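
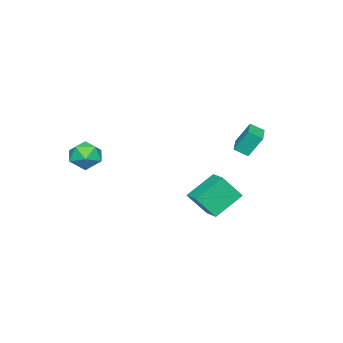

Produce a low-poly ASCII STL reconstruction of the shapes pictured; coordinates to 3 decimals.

solid 
facet normal -0.409 0.855 0.317
outer loop
vertex 3.828 -2.334 0.158
vertex 2.985 -2.885 0.556
vertex 3.853 -2.7 1.177
endloop
endfacet
facet normal 0.304 0.899 0.315
outer loop
vertex 3.828 -2.334 0.158
vertex 3.853 -2.7 1.177
vertex 4.734 -2.778 0.551
endloop
endfacet
facet normal 0.530 0.773 -0.349
outer loop
vertex 3.828 -2.334 0.158
vertex 4.734 -2.778 0.551
vertex 4.41 -3.011 -0.456
endloop
endfacet
facet normal -0.041 0.652 -0.758
outer loop
vertex 3.828 -2.334 0.158
vertex 4.41 -3.011 -0.456
vertex 3.329 -3.076 -0.453
endloop
endfacet
facet normal -0.622 0.703 -0.345
outer loop
vertex 3.828 -2.334 0.158
vertex 3.329 -3.076 -0.453
vertex 2.985 -2.885 0.556
endloop
endfacet
facet normal 0.558 0.382 0.737
outer loop
vertex 4.734 -2.778 0.551
vertex 3.853 -2.7 1.177
vertex 4.451 -3.604 1.193
endloop
endfacet
facet normal -0.596 0.312 0.740
outer loop
vertex 3.853 -2.7 1.177
vertex 2.985 -2.885 0.556
vertex 3.37 -3.669 1.196
endloop
endfacet
facet normal -0.941 0.064 -0.333
outer loop
vertex 2.985 -2.885 0.556
vertex 3.329 -3.076 -0.453
vertex 3.046 -3.902 0.189
endloop
endfacet
facet normal -0.002 -0.019 -1.000
outer loop
vertex 3.329 -3.076 -0.453
vertex 4.41 -3.011 -0.456
vertex 3.927 -3.98 -0.437
endloop
endfacet
facet normal 0.924 0.178 -0.338
outer loop
vertex 4.41 -3.011 -0.456
vertex 4.734 -2.778 0.551
vertex 4.795 -3.795 0.184
endloop
endfacet
facet normal 0.041 -0.652 0.758
outer loop
vertex 3.952 -4.346 0.582
vertex 4.451 -3.604 1.193
vertex 3.37 -3.669 1.196
endloop
endfacet
facet normal -0.530 -0.773 0.349
outer loop
vertex 3.952 -4.346 0.582
vertex 3.37 -3.669 1.196
vertex 3.046 -3.902 0.189
endloop
endfacet
facet normal -0.304 -0.899 -0.315
outer loop
vertex 3.952 -4.346 0.582
vertex 3.046 -3.902 0.189
vertex 3.927 -3.98 -0.437
endloop
endfacet
facet normal 0.409 -0.855 -0.317
outer loop
vertex 3.952 -4.346 0.582
vertex 3.927 -3.98 -0.437
vertex 4.795 -3.795 0.184
endloop
endfacet
facet normal 0.622 -0.703 0.345
outer loop
vertex 3.952 -4.346 0.582
vertex 4.795 -3.795 0.184
vertex 4.451 -3.604 1.193
endloop
endfacet
facet normal 0.002 0.019 1.000
outer loop
vertex 3.37 -3.669 1.196
vertex 4.451 -3.604 1.193
vertex 3.853 -2.7 1.177
endloop
endfacet
facet normal -0.924 -0.178 0.338
outer loop
vertex 3.046 -3.902 0.189
vertex 3.37 -3.669 1.196
vertex 2.985 -2.885 0.556
endloop
endfacet
facet normal -0.558 -0.382 -0.737
outer loop
vertex 3.927 -3.98 -0.437
vertex 3.046 -3.902 0.189
vertex 3.329 -3.076 -0.453
endloop
endfacet
facet normal 0.596 -0.312 -0.740
outer loop
vertex 4.795 -3.795 0.184
vertex 3.927 -3.98 -0.437
vertex 4.41 -3.011 -0.456
endloop
endfacet
facet normal 0.941 -0.064 0.333
outer loop
vertex 4.451 -3.604 1.193
vertex 4.795 -3.795 0.184
vertex 4.734 -2.778 0.551
endloop
endfacet
facet normal -0.605 -0.766 -0.220
outer loop
vertex 2.113 2.026 -2.143
vertex 0.621 2.858 -0.939
vertex 1.48 2.931 -3.552
endloop
endfacet
facet normal 0.714 -0.398 -0.576
outer loop
vertex 2.279 3.942 -3.261
vertex 2.113 2.026 -2.143
vertex 1.48 2.931 -3.552
endloop
endfacet
facet normal -0.605 -0.765 -0.220
outer loop
vertex 1.48 2.931 -3.552
vertex 0.621 2.858 -0.939
vertex -0.011 3.764 -2.348
endloop
endfacet
facet normal -0.353 0.506 -0.787
outer loop
vertex -0.011 3.764 -2.348
vertex 2.279 3.942 -3.261
vertex 1.48 2.931 -3.552
endloop
endfacet
facet normal 0.353 -0.506 0.787
outer loop
vertex 2.113 2.026 -2.143
vertex 1.42 3.869 -0.648
vertex 0.621 2.858 -0.939
endloop
endfacet
facet normal 0.714 -0.398 -0.576
outer loop
vertex 2.911 3.036 -1.852
vertex 2.113 2.026 -2.143
vertex 2.279 3.942 -3.261
endloop
endfacet
facet normal 0.353 -0.506 0.787
outer loop
vertex 2.911 3.036 -1.852
vertex 1.42 3.869 -0.648
vertex 2.113 2.026 -2.143
endloop
endfacet
facet normal -0.714 0.398 0.576
outer loop
vertex 0.621 2.858 -0.939
vertex 1.42 3.869 -0.648
vertex -0.011 3.764 -2.348
endloop
endfacet
facet normal -0.353 0.506 -0.787
outer loop
vertex 0.787 4.774 -2.057
vertex 2.279 3.942 -3.261
vertex -0.011 3.764 -2.348
endloop
endfacet
facet normal -0.714 0.398 0.576
outer loop
vertex -0.011 3.764 -2.348
vertex 1.42 3.869 -0.648
vertex 0.787 4.774 -2.057
endloop
endfacet
facet normal 0.605 0.765 0.221
outer loop
vertex 0.787 4.774 -2.057
vertex 2.911 3.036 -1.852
vertex 2.279 3.942 -3.261
endloop
endfacet
facet normal 0.605 0.765 0.220
outer loop
vertex 1.42 3.869 -0.648
vertex 2.911 3.036 -1.852
vertex 0.787 4.774 -2.057
endloop
endfacet
facet normal -0.911 -0.413 -0.011
outer loop
vertex -3.871 1.827 -0.302
vertex -4.22 2.56 1.088
vertex -4.208 2.584 -0.786
endloop
endfacet
facet normal 0.217 -0.455 -0.863
outer loop
vertex -2.76 3.24 -0.768
vertex -3.871 1.827 -0.302
vertex -4.208 2.584 -0.786
endloop
endfacet
facet normal -0.911 -0.412 -0.011
outer loop
vertex -4.208 2.584 -0.786
vertex -4.22 2.56 1.088
vertex -4.557 3.318 0.604
endloop
endfacet
facet normal -0.351 0.789 -0.505
outer loop
vertex -4.557 3.318 0.604
vertex -2.76 3.24 -0.768
vertex -4.208 2.584 -0.786
endloop
endfacet
facet normal 0.351 -0.789 0.504
outer loop
vertex -3.871 1.827 -0.302
vertex -2.772 3.216 1.106
vertex -4.22 2.56 1.088
endloop
endfacet
facet normal 0.217 -0.455 -0.864
outer loop
vertex -2.423 2.482 -0.284
vertex -3.871 1.827 -0.302
vertex -2.76 3.24 -0.768
endloop
endfacet
facet normal 0.351 -0.789 0.505
outer loop
vertex -2.423 2.482 -0.284
vertex -2.772 3.216 1.106
vertex -3.871 1.827 -0.302
endloop
endfacet
facet normal -0.217 0.455 0.864
outer loop
vertex -4.22 2.56 1.088
vertex -2.772 3.216 1.106
vertex -4.557 3.318 0.604
endloop
endfacet
facet normal -0.351 0.789 -0.504
outer loop
vertex -3.109 3.973 0.622
vertex -2.76 3.24 -0.768
vertex -4.557 3.318 0.604
endloop
endfacet
facet normal -0.217 0.456 0.863
outer loop
vertex -4.557 3.318 0.604
vertex -2.772 3.216 1.106
vertex -3.109 3.973 0.622
endloop
endfacet
facet normal 0.911 0.412 0.011
outer loop
vertex -3.109 3.973 0.622
vertex -2.423 2.482 -0.284
vertex -2.76 3.24 -0.768
endloop
endfacet
facet normal 0.911 0.412 0.011
outer loop
vertex -2.772 3.216 1.106
vertex -2.423 2.482 -0.284
vertex -3.109 3.973 0.622
endloop
endfacet

endsolid


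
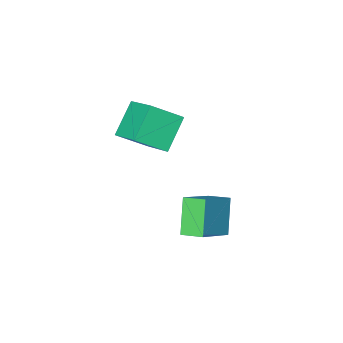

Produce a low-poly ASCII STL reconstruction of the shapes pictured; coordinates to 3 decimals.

solid 
facet normal -0.369 -0.501 0.783
outer loop
vertex -0.337 -0.345 -0.513
vertex -0.823 0.477 -0.216
vertex -1.778 -0.838 -1.509
endloop
endfacet
facet normal 0.486 -0.822 -0.296
outer loop
vertex -1.157 0.003 -2.824
vertex -0.337 -0.345 -0.513
vertex -1.778 -0.838 -1.509
endloop
endfacet
facet normal -0.370 -0.501 0.783
outer loop
vertex -1.778 -0.838 -1.509
vertex -0.823 0.477 -0.216
vertex -2.264 -0.017 -1.213
endloop
endfacet
facet normal -0.792 -0.271 -0.547
outer loop
vertex -2.264 -0.017 -1.213
vertex -1.157 0.003 -2.824
vertex -1.778 -0.838 -1.509
endloop
endfacet
facet normal 0.792 0.271 0.547
outer loop
vertex -0.337 -0.345 -0.513
vertex -0.202 1.318 -1.531
vertex -0.823 0.477 -0.216
endloop
endfacet
facet normal 0.487 -0.822 -0.296
outer loop
vertex 0.284 0.497 -1.827
vertex -0.337 -0.345 -0.513
vertex -1.157 0.003 -2.824
endloop
endfacet
facet normal 0.792 0.271 0.548
outer loop
vertex 0.284 0.497 -1.827
vertex -0.202 1.318 -1.531
vertex -0.337 -0.345 -0.513
endloop
endfacet
facet normal -0.487 0.822 0.296
outer loop
vertex -0.823 0.477 -0.216
vertex -0.202 1.318 -1.531
vertex -2.264 -0.017 -1.213
endloop
endfacet
facet normal -0.792 -0.270 -0.548
outer loop
vertex -1.643 0.825 -2.527
vertex -1.157 0.003 -2.824
vertex -2.264 -0.017 -1.213
endloop
endfacet
facet normal -0.486 0.822 0.297
outer loop
vertex -2.264 -0.017 -1.213
vertex -0.202 1.318 -1.531
vertex -1.643 0.825 -2.527
endloop
endfacet
facet normal 0.370 0.501 -0.782
outer loop
vertex -1.643 0.825 -2.527
vertex 0.284 0.497 -1.827
vertex -1.157 0.003 -2.824
endloop
endfacet
facet normal 0.370 0.501 -0.783
outer loop
vertex -0.202 1.318 -1.531
vertex 0.284 0.497 -1.827
vertex -1.643 0.825 -2.527
endloop
endfacet
facet normal -0.640 -0.357 0.680
outer loop
vertex -0.851 -5.143 1.562
vertex -0.781 -3.498 2.491
vertex -2.04 -4.616 0.719
endloop
endfacet
facet normal -0.037 -0.870 -0.492
outer loop
vertex -0.939 -4.002 -0.451
vertex -0.851 -5.143 1.562
vertex -2.04 -4.616 0.719
endloop
endfacet
facet normal -0.640 -0.357 0.680
outer loop
vertex -2.04 -4.616 0.719
vertex -0.781 -3.498 2.491
vertex -1.97 -2.972 1.648
endloop
endfacet
facet normal -0.767 0.340 -0.544
outer loop
vertex -1.97 -2.972 1.648
vertex -0.939 -4.002 -0.451
vertex -2.04 -4.616 0.719
endloop
endfacet
facet normal 0.767 -0.340 0.544
outer loop
vertex -0.851 -5.143 1.562
vertex 0.32 -2.884 1.321
vertex -0.781 -3.498 2.491
endloop
endfacet
facet normal -0.036 -0.870 -0.492
outer loop
vertex 0.25 -4.528 0.392
vertex -0.851 -5.143 1.562
vertex -0.939 -4.002 -0.451
endloop
endfacet
facet normal 0.767 -0.340 0.544
outer loop
vertex 0.25 -4.528 0.392
vertex 0.32 -2.884 1.321
vertex -0.851 -5.143 1.562
endloop
endfacet
facet normal 0.037 0.870 0.491
outer loop
vertex -0.781 -3.498 2.491
vertex 0.32 -2.884 1.321
vertex -1.97 -2.972 1.648
endloop
endfacet
facet normal -0.767 0.340 -0.544
outer loop
vertex -0.869 -2.357 0.478
vertex -0.939 -4.002 -0.451
vertex -1.97 -2.972 1.648
endloop
endfacet
facet normal 0.037 0.870 0.492
outer loop
vertex -1.97 -2.972 1.648
vertex 0.32 -2.884 1.321
vertex -0.869 -2.357 0.478
endloop
endfacet
facet normal 0.640 0.357 -0.680
outer loop
vertex -0.869 -2.357 0.478
vertex 0.25 -4.528 0.392
vertex -0.939 -4.002 -0.451
endloop
endfacet
facet normal 0.640 0.357 -0.680
outer loop
vertex 0.32 -2.884 1.321
vertex 0.25 -4.528 0.392
vertex -0.869 -2.357 0.478
endloop
endfacet

endsolid


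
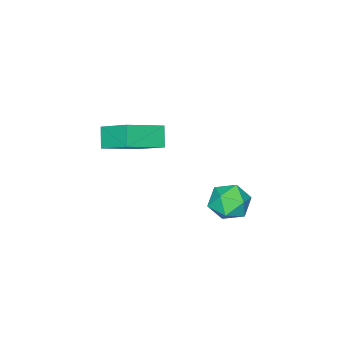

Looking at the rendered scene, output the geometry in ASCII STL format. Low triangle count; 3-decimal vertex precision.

solid 
facet normal -0.482 0.616 0.624
outer loop
vertex -4.185 2.177 -3.467
vertex -3.781 1.611 -2.596
vertex -3.213 2.476 -3.011
endloop
endfacet
facet normal -0.303 0.953 0.021
outer loop
vertex -4.185 2.177 -3.467
vertex -3.213 2.476 -3.011
vertex -3.328 2.464 -4.119
endloop
endfacet
facet normal -0.601 0.603 -0.525
outer loop
vertex -4.185 2.177 -3.467
vertex -3.328 2.464 -4.119
vertex -3.966 1.592 -4.39
endloop
endfacet
facet normal -0.964 0.049 -0.260
outer loop
vertex -4.185 2.177 -3.467
vertex -3.966 1.592 -4.39
vertex -4.246 1.065 -3.449
endloop
endfacet
facet normal -0.891 0.056 0.450
outer loop
vertex -4.185 2.177 -3.467
vertex -4.246 1.065 -3.449
vertex -3.781 1.611 -2.596
endloop
endfacet
facet normal 0.406 0.912 -0.052
outer loop
vertex -3.328 2.464 -4.119
vertex -3.213 2.476 -3.011
vertex -2.394 2.075 -3.651
endloop
endfacet
facet normal 0.116 0.367 0.923
outer loop
vertex -3.213 2.476 -3.011
vertex -3.781 1.611 -2.596
vertex -2.674 1.548 -2.71
endloop
endfacet
facet normal -0.546 -0.538 0.642
outer loop
vertex -3.781 1.611 -2.596
vertex -4.246 1.065 -3.449
vertex -3.312 0.676 -2.981
endloop
endfacet
facet normal -0.665 -0.550 -0.506
outer loop
vertex -4.246 1.065 -3.449
vertex -3.966 1.592 -4.39
vertex -3.427 0.664 -4.089
endloop
endfacet
facet normal -0.077 0.347 -0.935
outer loop
vertex -3.966 1.592 -4.39
vertex -3.328 2.464 -4.119
vertex -2.859 1.529 -4.504
endloop
endfacet
facet normal 0.964 -0.049 0.260
outer loop
vertex -2.455 0.963 -3.633
vertex -2.394 2.075 -3.651
vertex -2.674 1.548 -2.71
endloop
endfacet
facet normal 0.601 -0.603 0.525
outer loop
vertex -2.455 0.963 -3.633
vertex -2.674 1.548 -2.71
vertex -3.312 0.676 -2.981
endloop
endfacet
facet normal 0.303 -0.953 -0.021
outer loop
vertex -2.455 0.963 -3.633
vertex -3.312 0.676 -2.981
vertex -3.427 0.664 -4.089
endloop
endfacet
facet normal 0.482 -0.616 -0.624
outer loop
vertex -2.455 0.963 -3.633
vertex -3.427 0.664 -4.089
vertex -2.859 1.529 -4.504
endloop
endfacet
facet normal 0.891 -0.056 -0.450
outer loop
vertex -2.455 0.963 -3.633
vertex -2.859 1.529 -4.504
vertex -2.394 2.075 -3.651
endloop
endfacet
facet normal 0.665 0.550 0.506
outer loop
vertex -2.674 1.548 -2.71
vertex -2.394 2.075 -3.651
vertex -3.213 2.476 -3.011
endloop
endfacet
facet normal 0.077 -0.347 0.935
outer loop
vertex -3.312 0.676 -2.981
vertex -2.674 1.548 -2.71
vertex -3.781 1.611 -2.596
endloop
endfacet
facet normal -0.406 -0.912 0.052
outer loop
vertex -3.427 0.664 -4.089
vertex -3.312 0.676 -2.981
vertex -4.246 1.065 -3.449
endloop
endfacet
facet normal -0.116 -0.367 -0.923
outer loop
vertex -2.859 1.529 -4.504
vertex -3.427 0.664 -4.089
vertex -3.966 1.592 -4.39
endloop
endfacet
facet normal 0.546 0.538 -0.642
outer loop
vertex -2.394 2.075 -3.651
vertex -2.859 1.529 -4.504
vertex -3.328 2.464 -4.119
endloop
endfacet
facet normal -0.495 -0.442 0.748
outer loop
vertex 0.729 -2.615 2.128
vertex 0.76 -1.04 3.08
vertex -1.139 -2.037 1.235
endloop
endfacet
facet normal -0.018 -0.856 -0.517
outer loop
vertex -0.56 -1.52 0.36
vertex 0.729 -2.615 2.128
vertex -1.139 -2.037 1.235
endloop
endfacet
facet normal -0.494 -0.443 0.748
outer loop
vertex -1.139 -2.037 1.235
vertex 0.76 -1.04 3.08
vertex -1.108 -0.463 2.187
endloop
endfacet
facet normal -0.869 0.269 -0.416
outer loop
vertex -1.108 -0.463 2.187
vertex -0.56 -1.52 0.36
vertex -1.139 -2.037 1.235
endloop
endfacet
facet normal 0.869 -0.269 0.416
outer loop
vertex 0.729 -2.615 2.128
vertex 1.339 -0.523 2.205
vertex 0.76 -1.04 3.08
endloop
endfacet
facet normal -0.017 -0.855 -0.518
outer loop
vertex 1.308 -2.097 1.253
vertex 0.729 -2.615 2.128
vertex -0.56 -1.52 0.36
endloop
endfacet
facet normal 0.869 -0.269 0.416
outer loop
vertex 1.308 -2.097 1.253
vertex 1.339 -0.523 2.205
vertex 0.729 -2.615 2.128
endloop
endfacet
facet normal 0.017 0.856 0.517
outer loop
vertex 0.76 -1.04 3.08
vertex 1.339 -0.523 2.205
vertex -1.108 -0.463 2.187
endloop
endfacet
facet normal -0.869 0.269 -0.416
outer loop
vertex -0.529 0.055 1.312
vertex -0.56 -1.52 0.36
vertex -1.108 -0.463 2.187
endloop
endfacet
facet normal 0.017 0.855 0.518
outer loop
vertex -1.108 -0.463 2.187
vertex 1.339 -0.523 2.205
vertex -0.529 0.055 1.312
endloop
endfacet
facet normal 0.494 0.443 -0.748
outer loop
vertex -0.529 0.055 1.312
vertex 1.308 -2.097 1.253
vertex -0.56 -1.52 0.36
endloop
endfacet
facet normal 0.495 0.443 -0.748
outer loop
vertex 1.339 -0.523 2.205
vertex 1.308 -2.097 1.253
vertex -0.529 0.055 1.312
endloop
endfacet

endsolid


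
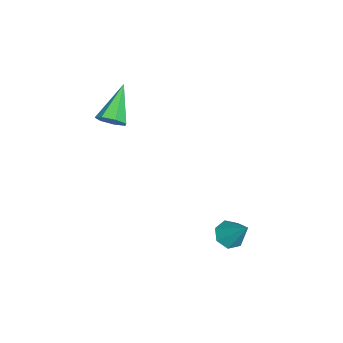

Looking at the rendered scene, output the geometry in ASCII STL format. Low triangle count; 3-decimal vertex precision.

solid 
facet normal -0.350 -0.528 -0.774
outer loop
vertex 0.429 2.589 -1.558
vertex 0.018 2.891 -1.578
vertex 0.465 2.946 -1.818
endloop
endfacet
facet normal 0.997 -0.063 0.051
outer loop
vertex 0.429 2.589 -1.558
vertex 0.465 2.946 -1.818
vertex 0.442 3.529 -0.642
endloop
endfacet
facet normal -0.350 -0.528 -0.774
outer loop
vertex 0.465 2.946 -1.818
vertex 0.018 2.891 -1.578
vertex 0.165 3.261 -1.897
endloop
endfacet
facet normal 0.728 0.620 -0.293
outer loop
vertex 0.465 2.946 -1.818
vertex 0.165 3.261 -1.897
vertex 0.442 3.529 -0.642
endloop
endfacet
facet normal -0.349 -0.528 -0.774
outer loop
vertex 0.165 3.261 -1.897
vertex 0.018 2.891 -1.578
vertex -0.246 3.297 -1.736
endloop
endfacet
facet normal 0.004 0.978 -0.210
outer loop
vertex 0.165 3.261 -1.897
vertex -0.246 3.297 -1.736
vertex 0.442 3.529 -0.642
endloop
endfacet
facet normal -0.349 -0.528 -0.774
outer loop
vertex -0.246 3.297 -1.736
vertex 0.018 2.891 -1.578
vertex -0.458 3.027 -1.456
endloop
endfacet
facet normal -0.628 0.740 0.238
outer loop
vertex -0.246 3.297 -1.736
vertex -0.458 3.027 -1.456
vertex 0.442 3.529 -0.642
endloop
endfacet
facet normal -0.349 -0.528 -0.774
outer loop
vertex -0.458 3.027 -1.456
vertex 0.018 2.891 -1.578
vertex -0.311 2.654 -1.268
endloop
endfacet
facet normal -0.694 0.086 0.714
outer loop
vertex -0.458 3.027 -1.456
vertex -0.311 2.654 -1.268
vertex 0.442 3.529 -0.642
endloop
endfacet
facet normal -0.350 -0.527 -0.774
outer loop
vertex -0.311 2.654 -1.268
vertex 0.018 2.891 -1.578
vertex 0.084 2.459 -1.314
endloop
endfacet
facet normal -0.143 -0.492 0.859
outer loop
vertex -0.311 2.654 -1.268
vertex 0.084 2.459 -1.314
vertex 0.442 3.529 -0.642
endloop
endfacet
facet normal -0.349 -0.527 -0.775
outer loop
vertex 0.084 2.459 -1.314
vertex 0.018 2.891 -1.578
vertex 0.429 2.589 -1.558
endloop
endfacet
facet normal 0.609 -0.558 0.564
outer loop
vertex 0.084 2.459 -1.314
vertex 0.429 2.589 -1.558
vertex 0.442 3.529 -0.642
endloop
endfacet
facet normal 0.813 -0.049 -0.580
outer loop
vertex -0.466 -0.721 2.635
vertex -0.735 -0.944 2.277
vertex -0.655 -0.456 2.348
endloop
endfacet
facet normal 0.117 0.767 0.631
outer loop
vertex -0.466 -0.721 2.635
vertex -0.655 -0.456 2.348
vertex -1.865 -0.876 3.083
endloop
endfacet
facet normal 0.813 -0.049 -0.581
outer loop
vertex -0.655 -0.456 2.348
vertex -0.735 -0.944 2.277
vertex -0.904 -0.558 2.008
endloop
endfacet
facet normal -0.344 0.939 -0.030
outer loop
vertex -0.655 -0.456 2.348
vertex -0.904 -0.558 2.008
vertex -1.865 -0.876 3.083
endloop
endfacet
facet normal 0.813 -0.049 -0.580
outer loop
vertex -0.904 -0.558 2.008
vertex -0.735 -0.944 2.277
vertex -1.026 -0.951 1.87
endloop
endfacet
facet normal -0.736 0.416 -0.535
outer loop
vertex -0.904 -0.558 2.008
vertex -1.026 -0.951 1.87
vertex -1.865 -0.876 3.083
endloop
endfacet
facet normal 0.813 -0.050 -0.580
outer loop
vertex -1.026 -0.951 1.87
vertex -0.735 -0.944 2.277
vertex -0.929 -1.339 2.039
endloop
endfacet
facet normal -0.762 -0.409 -0.502
outer loop
vertex -1.026 -0.951 1.87
vertex -0.929 -1.339 2.039
vertex -1.865 -0.876 3.083
endloop
endfacet
facet normal 0.813 -0.050 -0.580
outer loop
vertex -0.929 -1.339 2.039
vertex -0.735 -0.944 2.277
vertex -0.686 -1.429 2.387
endloop
endfacet
facet normal -0.403 -0.914 0.045
outer loop
vertex -0.929 -1.339 2.039
vertex -0.686 -1.429 2.387
vertex -1.865 -0.876 3.083
endloop
endfacet
facet normal 0.813 -0.050 -0.580
outer loop
vertex -0.686 -1.429 2.387
vertex -0.735 -0.944 2.277
vertex -0.48 -1.154 2.652
endloop
endfacet
facet normal 0.071 -0.719 0.691
outer loop
vertex -0.686 -1.429 2.387
vertex -0.48 -1.154 2.652
vertex -1.865 -0.876 3.083
endloop
endfacet
facet normal 0.813 -0.049 -0.580
outer loop
vertex -0.48 -1.154 2.652
vertex -0.735 -0.944 2.277
vertex -0.466 -0.721 2.635
endloop
endfacet
facet normal 0.302 0.028 0.953
outer loop
vertex -0.48 -1.154 2.652
vertex -0.466 -0.721 2.635
vertex -1.865 -0.876 3.083
endloop
endfacet

endsolid


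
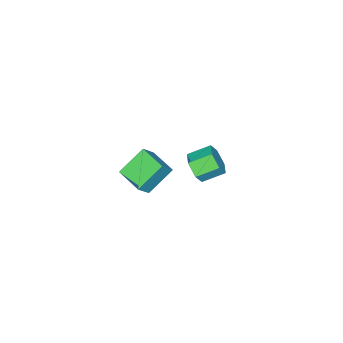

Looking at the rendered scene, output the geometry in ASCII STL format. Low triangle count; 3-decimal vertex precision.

solid 
facet normal -0.637 0.043 -0.770
outer loop
vertex 2.914 -1.848 1.731
vertex 3.185 -0.669 1.572
vertex 3.97 -2.21 0.837
endloop
endfacet
facet normal -0.222 -0.966 0.129
outer loop
vertex 4.575 -2.251 1.568
vertex 2.914 -1.848 1.731
vertex 3.97 -2.21 0.837
endloop
endfacet
facet normal -0.637 0.042 -0.769
outer loop
vertex 3.97 -2.21 0.837
vertex 3.185 -0.669 1.572
vertex 4.24 -1.031 0.678
endloop
endfacet
facet normal 0.738 -0.253 -0.625
outer loop
vertex 4.24 -1.031 0.678
vertex 4.575 -2.251 1.568
vertex 3.97 -2.21 0.837
endloop
endfacet
facet normal -0.738 0.254 0.625
outer loop
vertex 2.914 -1.848 1.731
vertex 3.79 -0.71 2.303
vertex 3.185 -0.669 1.572
endloop
endfacet
facet normal -0.222 -0.966 0.130
outer loop
vertex 3.52 -1.889 2.462
vertex 2.914 -1.848 1.731
vertex 4.575 -2.251 1.568
endloop
endfacet
facet normal -0.738 0.253 0.626
outer loop
vertex 3.52 -1.889 2.462
vertex 3.79 -0.71 2.303
vertex 2.914 -1.848 1.731
endloop
endfacet
facet normal 0.222 0.966 -0.129
outer loop
vertex 3.185 -0.669 1.572
vertex 3.79 -0.71 2.303
vertex 4.24 -1.031 0.678
endloop
endfacet
facet normal 0.738 -0.254 -0.626
outer loop
vertex 4.846 -1.072 1.409
vertex 4.575 -2.251 1.568
vertex 4.24 -1.031 0.678
endloop
endfacet
facet normal 0.222 0.966 -0.130
outer loop
vertex 4.24 -1.031 0.678
vertex 3.79 -0.71 2.303
vertex 4.846 -1.072 1.409
endloop
endfacet
facet normal 0.637 -0.043 0.769
outer loop
vertex 4.846 -1.072 1.409
vertex 3.52 -1.889 2.462
vertex 4.575 -2.251 1.568
endloop
endfacet
facet normal 0.637 -0.042 0.770
outer loop
vertex 3.79 -0.71 2.303
vertex 3.52 -1.889 2.462
vertex 4.846 -1.072 1.409
endloop
endfacet
facet normal 0.652 -0.621 -0.435
outer loop
vertex -0.335 -2.611 -2.239
vertex -0.715 -2.558 -2.884
vertex -0.158 -2.077 -2.736
endloop
endfacet
facet normal 0.721 0.329 0.610
outer loop
vertex -0.335 -2.611 -2.239
vertex -0.158 -2.077 -2.736
vertex -1.065 -1.916 -1.752
endloop
endfacet
facet normal 0.721 0.329 0.610
outer loop
vertex -1.065 -1.916 -1.752
vertex -0.158 -2.077 -2.736
vertex -0.889 -1.382 -2.248
endloop
endfacet
facet normal -0.652 0.620 0.437
outer loop
vertex -1.065 -1.916 -1.752
vertex -0.889 -1.382 -2.248
vertex -1.445 -1.862 -2.396
endloop
endfacet
facet normal 0.652 -0.621 -0.436
outer loop
vertex -0.158 -2.077 -2.736
vertex -0.715 -2.558 -2.884
vertex -0.538 -2.024 -3.38
endloop
endfacet
facet normal 0.564 0.781 -0.268
outer loop
vertex -0.158 -2.077 -2.736
vertex -0.538 -2.024 -3.38
vertex -0.889 -1.382 -2.248
endloop
endfacet
facet normal 0.564 0.781 -0.268
outer loop
vertex -0.889 -1.382 -2.248
vertex -0.538 -2.024 -3.38
vertex -1.269 -1.329 -2.893
endloop
endfacet
facet normal -0.652 0.621 0.435
outer loop
vertex -0.889 -1.382 -2.248
vertex -1.269 -1.329 -2.893
vertex -1.445 -1.862 -2.396
endloop
endfacet
facet normal 0.651 -0.621 -0.436
outer loop
vertex -0.538 -2.024 -3.38
vertex -0.715 -2.558 -2.884
vertex -1.095 -2.504 -3.528
endloop
endfacet
facet normal -0.156 0.452 -0.878
outer loop
vertex -0.538 -2.024 -3.38
vertex -1.095 -2.504 -3.528
vertex -1.269 -1.329 -2.893
endloop
endfacet
facet normal -0.156 0.452 -0.878
outer loop
vertex -1.269 -1.329 -2.893
vertex -1.095 -2.504 -3.528
vertex -1.825 -1.809 -3.041
endloop
endfacet
facet normal -0.652 0.621 0.435
outer loop
vertex -1.269 -1.329 -2.893
vertex -1.825 -1.809 -3.041
vertex -1.445 -1.862 -2.396
endloop
endfacet
facet normal 0.652 -0.620 -0.437
outer loop
vertex -1.095 -2.504 -3.528
vertex -0.715 -2.558 -2.884
vertex -1.271 -3.038 -3.032
endloop
endfacet
facet normal -0.721 -0.329 -0.610
outer loop
vertex -1.095 -2.504 -3.528
vertex -1.271 -3.038 -3.032
vertex -1.825 -1.809 -3.041
endloop
endfacet
facet normal -0.720 -0.329 -0.610
outer loop
vertex -1.825 -1.809 -3.041
vertex -1.271 -3.038 -3.032
vertex -2.002 -2.343 -2.544
endloop
endfacet
facet normal -0.652 0.621 0.435
outer loop
vertex -1.825 -1.809 -3.041
vertex -2.002 -2.343 -2.544
vertex -1.445 -1.862 -2.396
endloop
endfacet
facet normal 0.652 -0.621 -0.435
outer loop
vertex -1.271 -3.038 -3.032
vertex -0.715 -2.558 -2.884
vertex -0.891 -3.091 -2.387
endloop
endfacet
facet normal -0.564 -0.781 0.268
outer loop
vertex -1.271 -3.038 -3.032
vertex -0.891 -3.091 -2.387
vertex -2.002 -2.343 -2.544
endloop
endfacet
facet normal -0.564 -0.781 0.268
outer loop
vertex -2.002 -2.343 -2.544
vertex -0.891 -3.091 -2.387
vertex -1.622 -2.396 -1.9
endloop
endfacet
facet normal -0.652 0.621 0.436
outer loop
vertex -2.002 -2.343 -2.544
vertex -1.622 -2.396 -1.9
vertex -1.445 -1.862 -2.396
endloop
endfacet
facet normal 0.652 -0.621 -0.435
outer loop
vertex -0.891 -3.091 -2.387
vertex -0.715 -2.558 -2.884
vertex -0.335 -2.611 -2.239
endloop
endfacet
facet normal 0.156 -0.452 0.879
outer loop
vertex -0.891 -3.091 -2.387
vertex -0.335 -2.611 -2.239
vertex -1.622 -2.396 -1.9
endloop
endfacet
facet normal 0.156 -0.452 0.878
outer loop
vertex -1.622 -2.396 -1.9
vertex -0.335 -2.611 -2.239
vertex -1.065 -1.916 -1.752
endloop
endfacet
facet normal -0.651 0.621 0.436
outer loop
vertex -1.622 -2.396 -1.9
vertex -1.065 -1.916 -1.752
vertex -1.445 -1.862 -2.396
endloop
endfacet

endsolid


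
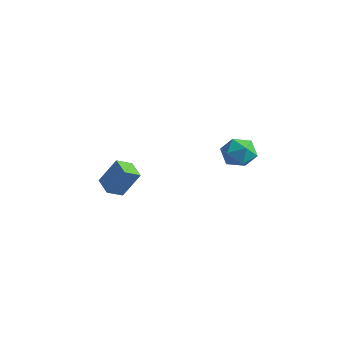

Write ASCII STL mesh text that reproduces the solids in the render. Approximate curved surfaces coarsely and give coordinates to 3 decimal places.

solid 
facet normal -0.376 -0.368 -0.850
outer loop
vertex -3.895 -4.529 -1.582
vertex -5.012 -4.079 -1.283
vertex -3.656 -3.596 -2.092
endloop
endfacet
facet normal 0.900 -0.362 -0.241
outer loop
vertex -2.968 -2.921 -0.537
vertex -3.895 -4.529 -1.582
vertex -3.656 -3.596 -2.092
endloop
endfacet
facet normal -0.376 -0.369 -0.850
outer loop
vertex -3.656 -3.596 -2.092
vertex -5.012 -4.079 -1.283
vertex -4.773 -3.146 -1.794
endloop
endfacet
facet normal 0.220 0.856 -0.469
outer loop
vertex -4.773 -3.146 -1.794
vertex -2.968 -2.921 -0.537
vertex -3.656 -3.596 -2.092
endloop
endfacet
facet normal -0.219 -0.856 0.469
outer loop
vertex -3.895 -4.529 -1.582
vertex -4.324 -3.404 0.272
vertex -5.012 -4.079 -1.283
endloop
endfacet
facet normal 0.900 -0.363 -0.241
outer loop
vertex -3.207 -3.854 -0.026
vertex -3.895 -4.529 -1.582
vertex -2.968 -2.921 -0.537
endloop
endfacet
facet normal -0.220 -0.856 0.468
outer loop
vertex -3.207 -3.854 -0.026
vertex -4.324 -3.404 0.272
vertex -3.895 -4.529 -1.582
endloop
endfacet
facet normal -0.900 0.363 0.241
outer loop
vertex -5.012 -4.079 -1.283
vertex -4.324 -3.404 0.272
vertex -4.773 -3.146 -1.794
endloop
endfacet
facet normal 0.219 0.856 -0.468
outer loop
vertex -4.085 -2.471 -0.238
vertex -2.968 -2.921 -0.537
vertex -4.773 -3.146 -1.794
endloop
endfacet
facet normal -0.900 0.362 0.241
outer loop
vertex -4.773 -3.146 -1.794
vertex -4.324 -3.404 0.272
vertex -4.085 -2.471 -0.238
endloop
endfacet
facet normal 0.376 0.369 0.850
outer loop
vertex -4.085 -2.471 -0.238
vertex -3.207 -3.854 -0.026
vertex -2.968 -2.921 -0.537
endloop
endfacet
facet normal 0.375 0.369 0.850
outer loop
vertex -4.324 -3.404 0.272
vertex -3.207 -3.854 -0.026
vertex -4.085 -2.471 -0.238
endloop
endfacet
facet normal -0.812 -0.043 0.582
outer loop
vertex 2.138 -1.051 3.339
vertex 2.038 -2.064 3.124
vertex 2.607 -1.759 3.941
endloop
endfacet
facet normal -0.359 0.455 0.815
outer loop
vertex 2.138 -1.051 3.339
vertex 2.607 -1.759 3.941
vertex 3.11 -0.887 3.675
endloop
endfacet
facet normal -0.255 0.923 0.288
outer loop
vertex 2.138 -1.051 3.339
vertex 3.11 -0.887 3.675
vertex 2.851 -0.653 2.694
endloop
endfacet
facet normal -0.645 0.714 -0.272
outer loop
vertex 2.138 -1.051 3.339
vertex 2.851 -0.653 2.694
vertex 2.189 -1.381 2.353
endloop
endfacet
facet normal -0.989 0.117 -0.090
outer loop
vertex 2.138 -1.051 3.339
vertex 2.189 -1.381 2.353
vertex 2.038 -2.064 3.124
endloop
endfacet
facet normal 0.266 0.138 0.954
outer loop
vertex 3.11 -0.887 3.675
vertex 2.607 -1.759 3.941
vertex 3.611 -1.799 3.667
endloop
endfacet
facet normal -0.468 -0.670 0.576
outer loop
vertex 2.607 -1.759 3.941
vertex 2.038 -2.064 3.124
vertex 2.949 -2.527 3.326
endloop
endfacet
facet normal -0.755 -0.410 -0.511
outer loop
vertex 2.038 -2.064 3.124
vertex 2.189 -1.381 2.353
vertex 2.69 -2.293 2.345
endloop
endfacet
facet normal -0.198 0.558 -0.806
outer loop
vertex 2.189 -1.381 2.353
vertex 2.851 -0.653 2.694
vertex 3.193 -1.421 2.079
endloop
endfacet
facet normal 0.433 0.896 0.099
outer loop
vertex 2.851 -0.653 2.694
vertex 3.11 -0.887 3.675
vertex 3.762 -1.116 2.896
endloop
endfacet
facet normal 0.645 -0.714 0.272
outer loop
vertex 3.662 -2.129 2.681
vertex 3.611 -1.799 3.667
vertex 2.949 -2.527 3.326
endloop
endfacet
facet normal 0.255 -0.923 -0.288
outer loop
vertex 3.662 -2.129 2.681
vertex 2.949 -2.527 3.326
vertex 2.69 -2.293 2.345
endloop
endfacet
facet normal 0.359 -0.455 -0.815
outer loop
vertex 3.662 -2.129 2.681
vertex 2.69 -2.293 2.345
vertex 3.193 -1.421 2.079
endloop
endfacet
facet normal 0.812 0.043 -0.582
outer loop
vertex 3.662 -2.129 2.681
vertex 3.193 -1.421 2.079
vertex 3.762 -1.116 2.896
endloop
endfacet
facet normal 0.989 -0.117 0.090
outer loop
vertex 3.662 -2.129 2.681
vertex 3.762 -1.116 2.896
vertex 3.611 -1.799 3.667
endloop
endfacet
facet normal 0.198 -0.558 0.806
outer loop
vertex 2.949 -2.527 3.326
vertex 3.611 -1.799 3.667
vertex 2.607 -1.759 3.941
endloop
endfacet
facet normal -0.433 -0.896 -0.099
outer loop
vertex 2.69 -2.293 2.345
vertex 2.949 -2.527 3.326
vertex 2.038 -2.064 3.124
endloop
endfacet
facet normal -0.266 -0.138 -0.954
outer loop
vertex 3.193 -1.421 2.079
vertex 2.69 -2.293 2.345
vertex 2.189 -1.381 2.353
endloop
endfacet
facet normal 0.468 0.670 -0.576
outer loop
vertex 3.762 -1.116 2.896
vertex 3.193 -1.421 2.079
vertex 2.851 -0.653 2.694
endloop
endfacet
facet normal 0.755 0.410 0.511
outer loop
vertex 3.611 -1.799 3.667
vertex 3.762 -1.116 2.896
vertex 3.11 -0.887 3.675
endloop
endfacet

endsolid


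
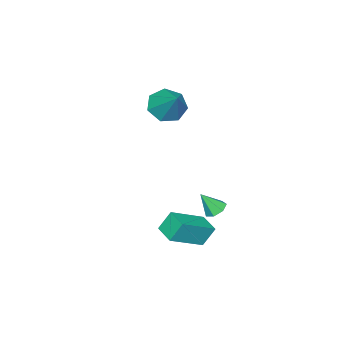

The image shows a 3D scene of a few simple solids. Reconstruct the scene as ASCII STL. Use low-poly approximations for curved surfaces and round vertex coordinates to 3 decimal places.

solid 
facet normal -0.401 -0.611 -0.683
outer loop
vertex -1.285 -0.379 2.428
vertex -2.024 -0.551 3.016
vertex -1.936 0.135 2.35
endloop
endfacet
facet normal 0.606 0.714 -0.351
outer loop
vertex -1.285 -0.379 2.428
vertex -1.936 0.135 2.35
vertex -1.316 0.531 4.224
endloop
endfacet
facet normal -0.400 -0.612 -0.683
outer loop
vertex -1.936 0.135 2.35
vertex -2.024 -0.551 3.016
vertex -2.654 0.132 2.773
endloop
endfacet
facet normal -0.105 0.979 -0.172
outer loop
vertex -1.936 0.135 2.35
vertex -2.654 0.132 2.773
vertex -1.316 0.531 4.224
endloop
endfacet
facet normal -0.400 -0.612 -0.682
outer loop
vertex -2.654 0.132 2.773
vertex -2.024 -0.551 3.016
vertex -2.897 -0.385 3.379
endloop
endfacet
facet normal -0.605 0.709 0.363
outer loop
vertex -2.654 0.132 2.773
vertex -2.897 -0.385 3.379
vertex -1.316 0.531 4.224
endloop
endfacet
facet normal -0.400 -0.612 -0.682
outer loop
vertex -2.897 -0.385 3.379
vertex -2.024 -0.551 3.016
vertex -2.483 -1.027 3.712
endloop
endfacet
facet normal -0.516 0.108 0.850
outer loop
vertex -2.897 -0.385 3.379
vertex -2.483 -1.027 3.712
vertex -1.316 0.531 4.224
endloop
endfacet
facet normal -0.401 -0.611 -0.682
outer loop
vertex -2.483 -1.027 3.712
vertex -2.024 -0.551 3.016
vertex -1.724 -1.311 3.52
endloop
endfacet
facet normal 0.094 -0.373 0.923
outer loop
vertex -2.483 -1.027 3.712
vertex -1.724 -1.311 3.52
vertex -1.316 0.531 4.224
endloop
endfacet
facet normal -0.400 -0.611 -0.683
outer loop
vertex -1.724 -1.311 3.52
vertex -2.024 -0.551 3.016
vertex -1.19 -1.022 2.949
endloop
endfacet
facet normal 0.765 -0.371 0.527
outer loop
vertex -1.724 -1.311 3.52
vertex -1.19 -1.022 2.949
vertex -1.316 0.531 4.224
endloop
endfacet
facet normal -0.400 -0.612 -0.682
outer loop
vertex -1.19 -1.022 2.949
vertex -2.024 -0.551 3.016
vertex -1.285 -0.379 2.428
endloop
endfacet
facet normal 0.993 0.114 -0.041
outer loop
vertex -1.19 -1.022 2.949
vertex -1.285 -0.379 2.428
vertex -1.316 0.531 4.224
endloop
endfacet
facet normal -0.807 0.307 -0.504
outer loop
vertex -0.21 2.735 -2.025
vertex 0.227 3.67 -2.156
vertex 0.242 2.393 -2.956
endloop
endfacet
facet normal -0.420 -0.899 0.127
outer loop
vertex 1.833 1.79 -1.964
vertex -0.21 2.735 -2.025
vertex 0.242 2.393 -2.956
endloop
endfacet
facet normal -0.808 0.306 -0.503
outer loop
vertex 0.242 2.393 -2.956
vertex 0.227 3.67 -2.156
vertex 0.678 3.328 -3.088
endloop
endfacet
facet normal 0.414 -0.314 -0.855
outer loop
vertex 0.678 3.328 -3.088
vertex 1.833 1.79 -1.964
vertex 0.242 2.393 -2.956
endloop
endfacet
facet normal -0.414 0.313 0.855
outer loop
vertex -0.21 2.735 -2.025
vertex 1.818 3.067 -1.164
vertex 0.227 3.67 -2.156
endloop
endfacet
facet normal -0.420 -0.899 0.127
outer loop
vertex 1.382 2.132 -1.032
vertex -0.21 2.735 -2.025
vertex 1.833 1.79 -1.964
endloop
endfacet
facet normal -0.414 0.314 0.854
outer loop
vertex 1.382 2.132 -1.032
vertex 1.818 3.067 -1.164
vertex -0.21 2.735 -2.025
endloop
endfacet
facet normal 0.420 0.899 -0.127
outer loop
vertex 0.227 3.67 -2.156
vertex 1.818 3.067 -1.164
vertex 0.678 3.328 -3.088
endloop
endfacet
facet normal 0.414 -0.313 -0.854
outer loop
vertex 2.27 2.725 -2.095
vertex 1.833 1.79 -1.964
vertex 0.678 3.328 -3.088
endloop
endfacet
facet normal 0.419 0.899 -0.127
outer loop
vertex 0.678 3.328 -3.088
vertex 1.818 3.067 -1.164
vertex 2.27 2.725 -2.095
endloop
endfacet
facet normal 0.808 -0.307 0.503
outer loop
vertex 2.27 2.725 -2.095
vertex 1.382 2.132 -1.032
vertex 1.833 1.79 -1.964
endloop
endfacet
facet normal 0.808 -0.305 0.504
outer loop
vertex 1.818 3.067 -1.164
vertex 1.382 2.132 -1.032
vertex 2.27 2.725 -2.095
endloop
endfacet
facet normal -0.339 0.445 -0.829
outer loop
vertex -1.474 2.406 -2.867
vertex -1.997 2.142 -2.795
vertex -1.817 2.664 -2.588
endloop
endfacet
facet normal 0.741 0.500 0.448
outer loop
vertex -1.474 2.406 -2.867
vertex -1.817 2.664 -2.588
vertex -1.583 1.598 -1.785
endloop
endfacet
facet normal -0.340 0.446 -0.828
outer loop
vertex -1.817 2.664 -2.588
vertex -1.997 2.142 -2.795
vertex -2.295 2.53 -2.464
endloop
endfacet
facet normal 0.036 0.606 0.794
outer loop
vertex -1.817 2.664 -2.588
vertex -2.295 2.53 -2.464
vertex -1.583 1.598 -1.785
endloop
endfacet
facet normal -0.339 0.446 -0.828
outer loop
vertex -2.295 2.53 -2.464
vertex -1.997 2.142 -2.795
vertex -2.549 2.103 -2.59
endloop
endfacet
facet normal -0.597 0.121 0.793
outer loop
vertex -2.295 2.53 -2.464
vertex -2.549 2.103 -2.59
vertex -1.583 1.598 -1.785
endloop
endfacet
facet normal -0.339 0.447 -0.828
outer loop
vertex -2.549 2.103 -2.59
vertex -1.997 2.142 -2.795
vertex -2.388 1.706 -2.87
endloop
endfacet
facet normal -0.677 -0.587 0.444
outer loop
vertex -2.549 2.103 -2.59
vertex -2.388 1.706 -2.87
vertex -1.583 1.598 -1.785
endloop
endfacet
facet normal -0.340 0.447 -0.827
outer loop
vertex -2.388 1.706 -2.87
vertex -1.997 2.142 -2.795
vertex -1.932 1.638 -3.094
endloop
endfacet
facet normal -0.144 -0.990 0.008
outer loop
vertex -2.388 1.706 -2.87
vertex -1.932 1.638 -3.094
vertex -1.583 1.598 -1.785
endloop
endfacet
facet normal -0.340 0.447 -0.827
outer loop
vertex -1.932 1.638 -3.094
vertex -1.997 2.142 -2.795
vertex -1.526 1.949 -3.093
endloop
endfacet
facet normal 0.598 -0.780 -0.183
outer loop
vertex -1.932 1.638 -3.094
vertex -1.526 1.949 -3.093
vertex -1.583 1.598 -1.785
endloop
endfacet
facet normal -0.340 0.448 -0.827
outer loop
vertex -1.526 1.949 -3.093
vertex -1.997 2.142 -2.795
vertex -1.474 2.406 -2.867
endloop
endfacet
facet normal 0.993 -0.119 0.011
outer loop
vertex -1.526 1.949 -3.093
vertex -1.474 2.406 -2.867
vertex -1.583 1.598 -1.785
endloop
endfacet

endsolid


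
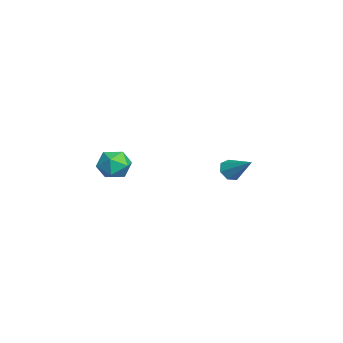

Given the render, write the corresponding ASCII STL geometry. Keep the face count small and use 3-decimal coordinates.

solid 
facet normal 0.121 -0.125 0.985
outer loop
vertex 3.253 -2.324 2.127
vertex 3.042 -3.167 2.046
vertex 3.875 -2.917 1.975
endloop
endfacet
facet normal 0.551 0.388 0.739
outer loop
vertex 3.253 -2.324 2.127
vertex 3.875 -2.917 1.975
vertex 3.892 -2.15 1.559
endloop
endfacet
facet normal 0.144 0.889 0.434
outer loop
vertex 3.253 -2.324 2.127
vertex 3.892 -2.15 1.559
vertex 3.069 -1.926 1.373
endloop
endfacet
facet normal -0.538 0.684 0.492
outer loop
vertex 3.253 -2.324 2.127
vertex 3.069 -1.926 1.373
vertex 2.544 -2.555 1.674
endloop
endfacet
facet normal -0.551 0.058 0.833
outer loop
vertex 3.253 -2.324 2.127
vertex 2.544 -2.555 1.674
vertex 3.042 -3.167 2.046
endloop
endfacet
facet normal 0.967 0.105 0.233
outer loop
vertex 3.892 -2.15 1.559
vertex 3.875 -2.917 1.975
vertex 4.076 -2.885 1.126
endloop
endfacet
facet normal 0.272 -0.727 0.631
outer loop
vertex 3.875 -2.917 1.975
vertex 3.042 -3.167 2.046
vertex 3.551 -3.514 1.427
endloop
endfacet
facet normal -0.817 -0.431 0.384
outer loop
vertex 3.042 -3.167 2.046
vertex 2.544 -2.555 1.674
vertex 2.728 -3.29 1.241
endloop
endfacet
facet normal -0.795 0.584 -0.166
outer loop
vertex 2.544 -2.555 1.674
vertex 3.069 -1.926 1.373
vertex 2.745 -2.523 0.825
endloop
endfacet
facet normal 0.308 0.915 -0.260
outer loop
vertex 3.069 -1.926 1.373
vertex 3.892 -2.15 1.559
vertex 3.578 -2.273 0.754
endloop
endfacet
facet normal 0.538 -0.684 -0.492
outer loop
vertex 3.367 -3.116 0.673
vertex 4.076 -2.885 1.126
vertex 3.551 -3.514 1.427
endloop
endfacet
facet normal -0.144 -0.889 -0.434
outer loop
vertex 3.367 -3.116 0.673
vertex 3.551 -3.514 1.427
vertex 2.728 -3.29 1.241
endloop
endfacet
facet normal -0.551 -0.388 -0.739
outer loop
vertex 3.367 -3.116 0.673
vertex 2.728 -3.29 1.241
vertex 2.745 -2.523 0.825
endloop
endfacet
facet normal -0.121 0.125 -0.985
outer loop
vertex 3.367 -3.116 0.673
vertex 2.745 -2.523 0.825
vertex 3.578 -2.273 0.754
endloop
endfacet
facet normal 0.551 -0.058 -0.833
outer loop
vertex 3.367 -3.116 0.673
vertex 3.578 -2.273 0.754
vertex 4.076 -2.885 1.126
endloop
endfacet
facet normal 0.795 -0.584 0.166
outer loop
vertex 3.551 -3.514 1.427
vertex 4.076 -2.885 1.126
vertex 3.875 -2.917 1.975
endloop
endfacet
facet normal -0.308 -0.915 0.260
outer loop
vertex 2.728 -3.29 1.241
vertex 3.551 -3.514 1.427
vertex 3.042 -3.167 2.046
endloop
endfacet
facet normal -0.967 -0.105 -0.233
outer loop
vertex 2.745 -2.523 0.825
vertex 2.728 -3.29 1.241
vertex 2.544 -2.555 1.674
endloop
endfacet
facet normal -0.272 0.727 -0.631
outer loop
vertex 3.578 -2.273 0.754
vertex 2.745 -2.523 0.825
vertex 3.069 -1.926 1.373
endloop
endfacet
facet normal 0.817 0.431 -0.384
outer loop
vertex 4.076 -2.885 1.126
vertex 3.578 -2.273 0.754
vertex 3.892 -2.15 1.559
endloop
endfacet
facet normal -0.616 -0.534 -0.579
outer loop
vertex -2.659 2.597 -2.02
vertex -3.038 3.13 -2.108
vertex -2.524 2.927 -2.468
endloop
endfacet
facet normal 0.916 -0.401 -0.019
outer loop
vertex -2.659 2.597 -2.02
vertex -2.524 2.927 -2.468
vertex -2.022 4.01 -1.152
endloop
endfacet
facet normal -0.616 -0.534 -0.579
outer loop
vertex -2.524 2.927 -2.468
vertex -3.038 3.13 -2.108
vertex -2.776 3.41 -2.645
endloop
endfacet
facet normal 0.824 0.242 -0.513
outer loop
vertex -2.524 2.927 -2.468
vertex -2.776 3.41 -2.645
vertex -2.022 4.01 -1.152
endloop
endfacet
facet normal -0.616 -0.534 -0.579
outer loop
vertex -2.776 3.41 -2.645
vertex -3.038 3.13 -2.108
vertex -3.226 3.682 -2.417
endloop
endfacet
facet normal 0.268 0.840 -0.473
outer loop
vertex -2.776 3.41 -2.645
vertex -3.226 3.682 -2.417
vertex -2.022 4.01 -1.152
endloop
endfacet
facet normal -0.617 -0.534 -0.579
outer loop
vertex -3.226 3.682 -2.417
vertex -3.038 3.13 -2.108
vertex -3.534 3.538 -1.956
endloop
endfacet
facet normal -0.332 0.941 0.072
outer loop
vertex -3.226 3.682 -2.417
vertex -3.534 3.538 -1.956
vertex -2.022 4.01 -1.152
endloop
endfacet
facet normal -0.617 -0.534 -0.579
outer loop
vertex -3.534 3.538 -1.956
vertex -3.038 3.13 -2.108
vertex -3.469 3.087 -1.609
endloop
endfacet
facet normal -0.524 0.471 0.710
outer loop
vertex -3.534 3.538 -1.956
vertex -3.469 3.087 -1.609
vertex -2.022 4.01 -1.152
endloop
endfacet
facet normal -0.617 -0.533 -0.579
outer loop
vertex -3.469 3.087 -1.609
vertex -3.038 3.13 -2.108
vertex -3.08 2.668 -1.638
endloop
endfacet
facet normal -0.164 -0.219 0.962
outer loop
vertex -3.469 3.087 -1.609
vertex -3.08 2.668 -1.638
vertex -2.022 4.01 -1.152
endloop
endfacet
facet normal -0.616 -0.534 -0.580
outer loop
vertex -3.08 2.668 -1.638
vertex -3.038 3.13 -2.108
vertex -2.659 2.597 -2.02
endloop
endfacet
facet normal 0.476 -0.606 0.637
outer loop
vertex -3.08 2.668 -1.638
vertex -2.659 2.597 -2.02
vertex -2.022 4.01 -1.152
endloop
endfacet

endsolid


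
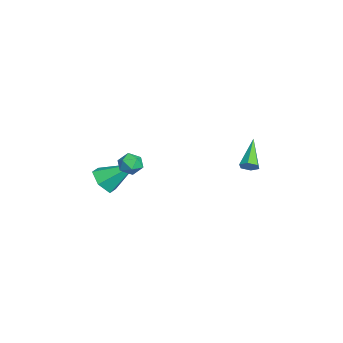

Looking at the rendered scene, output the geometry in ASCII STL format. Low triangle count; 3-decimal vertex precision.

solid 
facet normal 0.801 -0.134 -0.584
outer loop
vertex -0.576 2.584 -0.111
vertex -0.885 2.677 -0.556
vertex -0.632 3.096 -0.305
endloop
endfacet
facet normal 0.389 0.363 0.847
outer loop
vertex -0.576 2.584 -0.111
vertex -0.632 3.096 -0.305
vertex -2.495 2.943 0.616
endloop
endfacet
facet normal 0.801 -0.134 -0.584
outer loop
vertex -0.632 3.096 -0.305
vertex -0.885 2.677 -0.556
vertex -0.941 3.189 -0.75
endloop
endfacet
facet normal 0.015 0.981 0.194
outer loop
vertex -0.632 3.096 -0.305
vertex -0.941 3.189 -0.75
vertex -2.495 2.943 0.616
endloop
endfacet
facet normal 0.801 -0.133 -0.583
outer loop
vertex -0.941 3.189 -0.75
vertex -0.885 2.677 -0.556
vertex -1.194 2.77 -1.002
endloop
endfacet
facet normal -0.558 0.648 -0.518
outer loop
vertex -0.941 3.189 -0.75
vertex -1.194 2.77 -1.002
vertex -2.495 2.943 0.616
endloop
endfacet
facet normal 0.802 -0.132 -0.583
outer loop
vertex -1.194 2.77 -1.002
vertex -0.885 2.677 -0.556
vertex -1.137 2.258 -0.808
endloop
endfacet
facet normal -0.758 -0.303 -0.577
outer loop
vertex -1.194 2.77 -1.002
vertex -1.137 2.258 -0.808
vertex -2.495 2.943 0.616
endloop
endfacet
facet normal 0.801 -0.131 -0.584
outer loop
vertex -1.137 2.258 -0.808
vertex -0.885 2.677 -0.556
vertex -0.828 2.165 -0.363
endloop
endfacet
facet normal -0.385 -0.920 0.075
outer loop
vertex -1.137 2.258 -0.808
vertex -0.828 2.165 -0.363
vertex -2.495 2.943 0.616
endloop
endfacet
facet normal 0.801 -0.131 -0.584
outer loop
vertex -0.828 2.165 -0.363
vertex -0.885 2.677 -0.556
vertex -0.576 2.584 -0.111
endloop
endfacet
facet normal 0.188 -0.587 0.787
outer loop
vertex -0.828 2.165 -0.363
vertex -0.576 2.584 -0.111
vertex -2.495 2.943 0.616
endloop
endfacet
facet normal -0.820 0.185 0.541
outer loop
vertex 0.716 -3.403 0.948
vertex 1.112 -3.425 1.556
vertex 1.022 -2.797 1.205
endloop
endfacet
facet normal -0.869 0.484 -0.106
outer loop
vertex 0.716 -3.403 0.948
vertex 1.022 -2.797 1.205
vertex 1.032 -2.935 0.492
endloop
endfacet
facet normal -0.804 -0.035 -0.593
outer loop
vertex 0.716 -3.403 0.948
vertex 1.032 -2.935 0.492
vertex 1.128 -3.649 0.404
endloop
endfacet
facet normal -0.716 -0.652 -0.247
outer loop
vertex 0.716 -3.403 0.948
vertex 1.128 -3.649 0.404
vertex 1.177 -3.952 1.061
endloop
endfacet
facet normal -0.726 -0.516 0.454
outer loop
vertex 0.716 -3.403 0.948
vertex 1.177 -3.952 1.061
vertex 1.112 -3.425 1.556
endloop
endfacet
facet normal -0.318 0.930 -0.184
outer loop
vertex 1.032 -2.935 0.492
vertex 1.022 -2.797 1.205
vertex 1.623 -2.668 0.819
endloop
endfacet
facet normal -0.240 0.447 0.862
outer loop
vertex 1.022 -2.797 1.205
vertex 1.112 -3.425 1.556
vertex 1.672 -2.971 1.476
endloop
endfacet
facet normal -0.088 -0.688 0.721
outer loop
vertex 1.112 -3.425 1.556
vertex 1.177 -3.952 1.061
vertex 1.768 -3.685 1.388
endloop
endfacet
facet normal -0.071 -0.908 -0.413
outer loop
vertex 1.177 -3.952 1.061
vertex 1.128 -3.649 0.404
vertex 1.778 -3.823 0.675
endloop
endfacet
facet normal -0.213 0.091 -0.973
outer loop
vertex 1.128 -3.649 0.404
vertex 1.032 -2.935 0.492
vertex 1.688 -3.195 0.324
endloop
endfacet
facet normal 0.716 0.652 0.247
outer loop
vertex 2.084 -3.217 0.932
vertex 1.623 -2.668 0.819
vertex 1.672 -2.971 1.476
endloop
endfacet
facet normal 0.804 0.035 0.593
outer loop
vertex 2.084 -3.217 0.932
vertex 1.672 -2.971 1.476
vertex 1.768 -3.685 1.388
endloop
endfacet
facet normal 0.869 -0.484 0.106
outer loop
vertex 2.084 -3.217 0.932
vertex 1.768 -3.685 1.388
vertex 1.778 -3.823 0.675
endloop
endfacet
facet normal 0.820 -0.185 -0.541
outer loop
vertex 2.084 -3.217 0.932
vertex 1.778 -3.823 0.675
vertex 1.688 -3.195 0.324
endloop
endfacet
facet normal 0.726 0.516 -0.454
outer loop
vertex 2.084 -3.217 0.932
vertex 1.688 -3.195 0.324
vertex 1.623 -2.668 0.819
endloop
endfacet
facet normal 0.071 0.908 0.413
outer loop
vertex 1.672 -2.971 1.476
vertex 1.623 -2.668 0.819
vertex 1.022 -2.797 1.205
endloop
endfacet
facet normal 0.213 -0.091 0.973
outer loop
vertex 1.768 -3.685 1.388
vertex 1.672 -2.971 1.476
vertex 1.112 -3.425 1.556
endloop
endfacet
facet normal 0.318 -0.930 0.184
outer loop
vertex 1.778 -3.823 0.675
vertex 1.768 -3.685 1.388
vertex 1.177 -3.952 1.061
endloop
endfacet
facet normal 0.240 -0.447 -0.862
outer loop
vertex 1.688 -3.195 0.324
vertex 1.778 -3.823 0.675
vertex 1.128 -3.649 0.404
endloop
endfacet
facet normal 0.088 0.688 -0.721
outer loop
vertex 1.623 -2.668 0.819
vertex 1.688 -3.195 0.324
vertex 1.032 -2.935 0.492
endloop
endfacet
facet normal -0.084 -0.782 -0.618
outer loop
vertex 0.463 -4.387 -1.716
vertex -0.261 -4.709 -1.21
vertex -0.413 -4.124 -1.93
endloop
endfacet
facet normal 0.358 0.796 -0.488
outer loop
vertex 0.463 -4.387 -1.716
vertex -0.413 -4.124 -1.93
vertex -0.079 -3.011 0.13
endloop
endfacet
facet normal -0.084 -0.782 -0.618
outer loop
vertex -0.413 -4.124 -1.93
vertex -0.261 -4.709 -1.21
vertex -1.137 -4.446 -1.424
endloop
endfacet
facet normal -0.563 0.762 -0.320
outer loop
vertex -0.413 -4.124 -1.93
vertex -1.137 -4.446 -1.424
vertex -0.079 -3.011 0.13
endloop
endfacet
facet normal -0.084 -0.783 -0.617
outer loop
vertex -1.137 -4.446 -1.424
vertex -0.261 -4.709 -1.21
vertex -0.985 -5.03 -0.704
endloop
endfacet
facet normal -0.891 0.241 0.384
outer loop
vertex -1.137 -4.446 -1.424
vertex -0.985 -5.03 -0.704
vertex -0.079 -3.011 0.13
endloop
endfacet
facet normal -0.084 -0.783 -0.617
outer loop
vertex -0.985 -5.03 -0.704
vertex -0.261 -4.709 -1.21
vertex -0.108 -5.293 -0.49
endloop
endfacet
facet normal -0.299 -0.247 0.922
outer loop
vertex -0.985 -5.03 -0.704
vertex -0.108 -5.293 -0.49
vertex -0.079 -3.011 0.13
endloop
endfacet
facet normal -0.083 -0.783 -0.617
outer loop
vertex -0.108 -5.293 -0.49
vertex -0.261 -4.709 -1.21
vertex 0.616 -4.972 -0.995
endloop
endfacet
facet normal 0.621 -0.213 0.755
outer loop
vertex -0.108 -5.293 -0.49
vertex 0.616 -4.972 -0.995
vertex -0.079 -3.011 0.13
endloop
endfacet
facet normal -0.083 -0.782 -0.617
outer loop
vertex 0.616 -4.972 -0.995
vertex -0.261 -4.709 -1.21
vertex 0.463 -4.387 -1.716
endloop
endfacet
facet normal 0.950 0.309 0.049
outer loop
vertex 0.616 -4.972 -0.995
vertex 0.463 -4.387 -1.716
vertex -0.079 -3.011 0.13
endloop
endfacet

endsolid


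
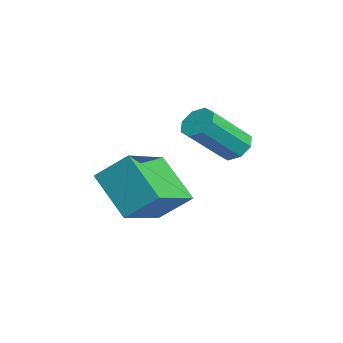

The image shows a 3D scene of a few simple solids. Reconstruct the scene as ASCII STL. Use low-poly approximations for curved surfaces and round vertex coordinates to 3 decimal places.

solid 
facet normal -0.602 -0.407 0.687
outer loop
vertex -1.184 -0.539 1.017
vertex -2.475 0.436 0.463
vertex -1.478 -1.346 0.282
endloop
endfacet
facet normal 0.755 -0.570 0.324
outer loop
vertex -0.545 -0.716 -0.783
vertex -1.184 -0.539 1.017
vertex -1.478 -1.346 0.282
endloop
endfacet
facet normal -0.602 -0.406 0.688
outer loop
vertex -1.478 -1.346 0.282
vertex -2.475 0.436 0.463
vertex -2.769 -0.371 -0.271
endloop
endfacet
facet normal -0.260 -0.714 -0.650
outer loop
vertex -2.769 -0.371 -0.271
vertex -0.545 -0.716 -0.783
vertex -1.478 -1.346 0.282
endloop
endfacet
facet normal 0.260 0.714 0.650
outer loop
vertex -1.184 -0.539 1.017
vertex -1.542 1.066 -0.602
vertex -2.475 0.436 0.463
endloop
endfacet
facet normal 0.755 -0.570 0.324
outer loop
vertex -0.251 0.091 -0.049
vertex -1.184 -0.539 1.017
vertex -0.545 -0.716 -0.783
endloop
endfacet
facet normal 0.261 0.714 0.650
outer loop
vertex -0.251 0.091 -0.049
vertex -1.542 1.066 -0.602
vertex -1.184 -0.539 1.017
endloop
endfacet
facet normal -0.755 0.570 -0.324
outer loop
vertex -2.475 0.436 0.463
vertex -1.542 1.066 -0.602
vertex -2.769 -0.371 -0.271
endloop
endfacet
facet normal -0.260 -0.714 -0.650
outer loop
vertex -1.836 0.259 -1.337
vertex -0.545 -0.716 -0.783
vertex -2.769 -0.371 -0.271
endloop
endfacet
facet normal -0.755 0.570 -0.324
outer loop
vertex -2.769 -0.371 -0.271
vertex -1.542 1.066 -0.602
vertex -1.836 0.259 -1.337
endloop
endfacet
facet normal 0.602 0.406 -0.688
outer loop
vertex -1.836 0.259 -1.337
vertex -0.251 0.091 -0.049
vertex -0.545 -0.716 -0.783
endloop
endfacet
facet normal 0.602 0.407 -0.687
outer loop
vertex -1.542 1.066 -0.602
vertex -0.251 0.091 -0.049
vertex -1.836 0.259 -1.337
endloop
endfacet
facet normal -0.361 0.657 -0.662
outer loop
vertex -2.68 2.409 0.335
vertex -3.167 2.343 0.535
vertex -2.76 2.668 0.636
endloop
endfacet
facet normal 0.912 0.398 -0.100
outer loop
vertex -2.68 2.409 0.335
vertex -2.76 2.668 0.636
vertex -2.107 1.362 1.385
endloop
endfacet
facet normal 0.912 0.398 -0.100
outer loop
vertex -2.107 1.362 1.385
vertex -2.76 2.668 0.636
vertex -2.187 1.621 1.687
endloop
endfacet
facet normal 0.360 -0.659 0.660
outer loop
vertex -2.107 1.362 1.385
vertex -2.187 1.621 1.687
vertex -2.593 1.297 1.585
endloop
endfacet
facet normal -0.361 0.657 -0.662
outer loop
vertex -2.76 2.668 0.636
vertex -3.167 2.343 0.535
vertex -3.078 2.737 0.878
endloop
endfacet
facet normal 0.505 0.733 0.455
outer loop
vertex -2.76 2.668 0.636
vertex -3.078 2.737 0.878
vertex -2.187 1.621 1.687
endloop
endfacet
facet normal 0.505 0.733 0.455
outer loop
vertex -2.187 1.621 1.687
vertex -3.078 2.737 0.878
vertex -2.505 1.69 1.929
endloop
endfacet
facet normal 0.360 -0.659 0.661
outer loop
vertex -2.187 1.621 1.687
vertex -2.505 1.69 1.929
vertex -2.593 1.297 1.585
endloop
endfacet
facet normal -0.361 0.657 -0.661
outer loop
vertex -3.078 2.737 0.878
vertex -3.167 2.343 0.535
vertex -3.448 2.575 0.919
endloop
endfacet
facet normal -0.197 0.639 0.744
outer loop
vertex -3.078 2.737 0.878
vertex -3.448 2.575 0.919
vertex -2.505 1.69 1.929
endloop
endfacet
facet normal -0.196 0.640 0.743
outer loop
vertex -2.505 1.69 1.929
vertex -3.448 2.575 0.919
vertex -2.875 1.529 1.97
endloop
endfacet
facet normal 0.360 -0.659 0.661
outer loop
vertex -2.505 1.69 1.929
vertex -2.875 1.529 1.97
vertex -2.593 1.297 1.585
endloop
endfacet
facet normal -0.360 0.658 -0.661
outer loop
vertex -3.448 2.575 0.919
vertex -3.167 2.343 0.535
vertex -3.653 2.278 0.735
endloop
endfacet
facet normal -0.784 0.171 0.597
outer loop
vertex -3.448 2.575 0.919
vertex -3.653 2.278 0.735
vertex -2.875 1.529 1.97
endloop
endfacet
facet normal -0.784 0.169 0.597
outer loop
vertex -2.875 1.529 1.97
vertex -3.653 2.278 0.735
vertex -3.08 1.231 1.785
endloop
endfacet
facet normal 0.361 -0.658 0.661
outer loop
vertex -2.875 1.529 1.97
vertex -3.08 1.231 1.785
vertex -2.593 1.297 1.585
endloop
endfacet
facet normal -0.360 0.659 -0.660
outer loop
vertex -3.653 2.278 0.735
vertex -3.167 2.343 0.535
vertex -3.573 2.019 0.433
endloop
endfacet
facet normal -0.912 -0.398 0.100
outer loop
vertex -3.653 2.278 0.735
vertex -3.573 2.019 0.433
vertex -3.08 1.231 1.785
endloop
endfacet
facet normal -0.912 -0.398 0.100
outer loop
vertex -3.08 1.231 1.785
vertex -3.573 2.019 0.433
vertex -3.0 0.972 1.484
endloop
endfacet
facet normal 0.361 -0.657 0.662
outer loop
vertex -3.08 1.231 1.785
vertex -3.0 0.972 1.484
vertex -2.593 1.297 1.585
endloop
endfacet
facet normal -0.360 0.659 -0.661
outer loop
vertex -3.573 2.019 0.433
vertex -3.167 2.343 0.535
vertex -3.255 1.95 0.191
endloop
endfacet
facet normal -0.505 -0.733 -0.455
outer loop
vertex -3.573 2.019 0.433
vertex -3.255 1.95 0.191
vertex -3.0 0.972 1.484
endloop
endfacet
facet normal -0.505 -0.733 -0.455
outer loop
vertex -3.0 0.972 1.484
vertex -3.255 1.95 0.191
vertex -2.682 0.903 1.242
endloop
endfacet
facet normal 0.361 -0.657 0.662
outer loop
vertex -3.0 0.972 1.484
vertex -2.682 0.903 1.242
vertex -2.593 1.297 1.585
endloop
endfacet
facet normal -0.360 0.659 -0.661
outer loop
vertex -3.255 1.95 0.191
vertex -3.167 2.343 0.535
vertex -2.885 2.111 0.15
endloop
endfacet
facet normal 0.196 -0.639 -0.744
outer loop
vertex -3.255 1.95 0.191
vertex -2.885 2.111 0.15
vertex -2.682 0.903 1.242
endloop
endfacet
facet normal 0.197 -0.639 -0.744
outer loop
vertex -2.682 0.903 1.242
vertex -2.885 2.111 0.15
vertex -2.312 1.065 1.201
endloop
endfacet
facet normal 0.361 -0.657 0.661
outer loop
vertex -2.682 0.903 1.242
vertex -2.312 1.065 1.201
vertex -2.593 1.297 1.585
endloop
endfacet
facet normal -0.361 0.658 -0.661
outer loop
vertex -2.885 2.111 0.15
vertex -3.167 2.343 0.535
vertex -2.68 2.409 0.335
endloop
endfacet
facet normal 0.785 -0.169 -0.596
outer loop
vertex -2.885 2.111 0.15
vertex -2.68 2.409 0.335
vertex -2.312 1.065 1.201
endloop
endfacet
facet normal 0.783 -0.171 -0.598
outer loop
vertex -2.312 1.065 1.201
vertex -2.68 2.409 0.335
vertex -2.107 1.362 1.385
endloop
endfacet
facet normal 0.360 -0.658 0.661
outer loop
vertex -2.312 1.065 1.201
vertex -2.107 1.362 1.385
vertex -2.593 1.297 1.585
endloop
endfacet

endsolid


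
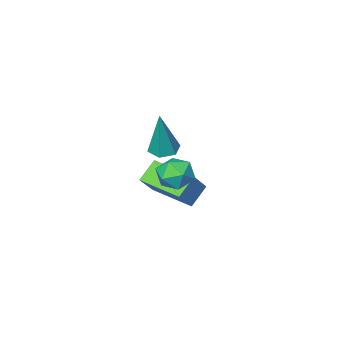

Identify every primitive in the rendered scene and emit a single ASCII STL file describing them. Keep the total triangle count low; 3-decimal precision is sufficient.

solid 
facet normal -0.705 -0.174 0.688
outer loop
vertex -3.029 -3.151 0.366
vertex -3.69 -1.6 0.082
vertex -3.909 -3.718 -0.68
endloop
endfacet
facet normal 0.387 -0.907 0.166
outer loop
vertex -3.19 -3.54 -1.382
vertex -3.029 -3.151 0.366
vertex -3.909 -3.718 -0.68
endloop
endfacet
facet normal -0.705 -0.174 0.687
outer loop
vertex -3.909 -3.718 -0.68
vertex -3.69 -1.6 0.082
vertex -4.57 -2.167 -0.965
endloop
endfacet
facet normal -0.595 -0.383 -0.707
outer loop
vertex -4.57 -2.167 -0.965
vertex -3.19 -3.54 -1.382
vertex -3.909 -3.718 -0.68
endloop
endfacet
facet normal 0.595 0.383 0.707
outer loop
vertex -3.029 -3.151 0.366
vertex -2.971 -1.422 -0.62
vertex -3.69 -1.6 0.082
endloop
endfacet
facet normal 0.387 -0.907 0.166
outer loop
vertex -2.31 -2.973 -0.335
vertex -3.029 -3.151 0.366
vertex -3.19 -3.54 -1.382
endloop
endfacet
facet normal 0.594 0.383 0.707
outer loop
vertex -2.31 -2.973 -0.335
vertex -2.971 -1.422 -0.62
vertex -3.029 -3.151 0.366
endloop
endfacet
facet normal -0.387 0.907 -0.166
outer loop
vertex -3.69 -1.6 0.082
vertex -2.971 -1.422 -0.62
vertex -4.57 -2.167 -0.965
endloop
endfacet
facet normal -0.595 -0.383 -0.707
outer loop
vertex -3.851 -1.989 -1.666
vertex -3.19 -3.54 -1.382
vertex -4.57 -2.167 -0.965
endloop
endfacet
facet normal -0.387 0.907 -0.166
outer loop
vertex -4.57 -2.167 -0.965
vertex -2.971 -1.422 -0.62
vertex -3.851 -1.989 -1.666
endloop
endfacet
facet normal 0.705 0.175 -0.687
outer loop
vertex -3.851 -1.989 -1.666
vertex -2.31 -2.973 -0.335
vertex -3.19 -3.54 -1.382
endloop
endfacet
facet normal 0.705 0.174 -0.688
outer loop
vertex -2.971 -1.422 -0.62
vertex -2.31 -2.973 -0.335
vertex -3.851 -1.989 -1.666
endloop
endfacet
facet normal -0.197 -0.179 -0.964
outer loop
vertex -1.593 -1.223 2.139
vertex -2.127 -1.038 2.214
vertex -1.717 -0.672 2.062
endloop
endfacet
facet normal 0.975 0.222 0.021
outer loop
vertex -1.593 -1.223 2.139
vertex -1.717 -0.672 2.062
vertex -1.753 -0.702 4.026
endloop
endfacet
facet normal -0.199 -0.177 -0.964
outer loop
vertex -1.717 -0.672 2.062
vertex -2.127 -1.038 2.214
vertex -2.25 -0.487 2.138
endloop
endfacet
facet normal 0.330 0.944 0.020
outer loop
vertex -1.717 -0.672 2.062
vertex -2.25 -0.487 2.138
vertex -1.753 -0.702 4.026
endloop
endfacet
facet normal -0.199 -0.177 -0.964
outer loop
vertex -2.25 -0.487 2.138
vertex -2.127 -1.038 2.214
vertex -2.66 -0.852 2.29
endloop
endfacet
facet normal -0.593 0.768 0.244
outer loop
vertex -2.25 -0.487 2.138
vertex -2.66 -0.852 2.29
vertex -1.753 -0.702 4.026
endloop
endfacet
facet normal -0.199 -0.177 -0.964
outer loop
vertex -2.66 -0.852 2.29
vertex -2.127 -1.038 2.214
vertex -2.537 -1.403 2.366
endloop
endfacet
facet normal -0.874 -0.131 0.468
outer loop
vertex -2.66 -0.852 2.29
vertex -2.537 -1.403 2.366
vertex -1.753 -0.702 4.026
endloop
endfacet
facet normal -0.198 -0.179 -0.964
outer loop
vertex -2.537 -1.403 2.366
vertex -2.127 -1.038 2.214
vertex -2.003 -1.589 2.291
endloop
endfacet
facet normal -0.231 -0.852 0.469
outer loop
vertex -2.537 -1.403 2.366
vertex -2.003 -1.589 2.291
vertex -1.753 -0.702 4.026
endloop
endfacet
facet normal -0.197 -0.179 -0.964
outer loop
vertex -2.003 -1.589 2.291
vertex -2.127 -1.038 2.214
vertex -1.593 -1.223 2.139
endloop
endfacet
facet normal 0.695 -0.676 0.246
outer loop
vertex -2.003 -1.589 2.291
vertex -1.593 -1.223 2.139
vertex -1.753 -0.702 4.026
endloop
endfacet
facet normal -0.108 0.974 -0.197
outer loop
vertex -1.084 1.546 1.812
vertex -1.752 1.529 2.095
vertex -1.182 1.678 2.519
endloop
endfacet
facet normal 0.576 0.814 -0.072
outer loop
vertex -1.084 1.546 1.812
vertex -1.182 1.678 2.519
vertex -0.627 1.266 2.301
endloop
endfacet
facet normal 0.777 0.318 -0.544
outer loop
vertex -1.084 1.546 1.812
vertex -0.627 1.266 2.301
vertex -0.853 0.862 1.742
endloop
endfacet
facet normal 0.216 0.171 -0.961
outer loop
vertex -1.084 1.546 1.812
vertex -0.853 0.862 1.742
vertex -1.548 1.025 1.615
endloop
endfacet
facet normal -0.331 0.577 -0.747
outer loop
vertex -1.084 1.546 1.812
vertex -1.548 1.025 1.615
vertex -1.752 1.529 2.095
endloop
endfacet
facet normal 0.620 0.527 0.581
outer loop
vertex -0.627 1.266 2.301
vertex -1.182 1.678 2.519
vertex -1.012 1.075 2.885
endloop
endfacet
facet normal -0.487 0.787 0.378
outer loop
vertex -1.182 1.678 2.519
vertex -1.752 1.529 2.095
vertex -1.707 1.238 2.758
endloop
endfacet
facet normal -0.847 0.144 -0.511
outer loop
vertex -1.752 1.529 2.095
vertex -1.548 1.025 1.615
vertex -1.933 0.834 2.199
endloop
endfacet
facet normal 0.037 -0.511 -0.859
outer loop
vertex -1.548 1.025 1.615
vertex -0.853 0.862 1.742
vertex -1.378 0.422 1.981
endloop
endfacet
facet normal 0.944 -0.273 -0.184
outer loop
vertex -0.853 0.862 1.742
vertex -0.627 1.266 2.301
vertex -0.808 0.571 2.405
endloop
endfacet
facet normal -0.216 -0.171 0.961
outer loop
vertex -1.476 0.554 2.688
vertex -1.012 1.075 2.885
vertex -1.707 1.238 2.758
endloop
endfacet
facet normal -0.777 -0.318 0.544
outer loop
vertex -1.476 0.554 2.688
vertex -1.707 1.238 2.758
vertex -1.933 0.834 2.199
endloop
endfacet
facet normal -0.576 -0.814 0.072
outer loop
vertex -1.476 0.554 2.688
vertex -1.933 0.834 2.199
vertex -1.378 0.422 1.981
endloop
endfacet
facet normal 0.108 -0.974 0.197
outer loop
vertex -1.476 0.554 2.688
vertex -1.378 0.422 1.981
vertex -0.808 0.571 2.405
endloop
endfacet
facet normal 0.331 -0.577 0.747
outer loop
vertex -1.476 0.554 2.688
vertex -0.808 0.571 2.405
vertex -1.012 1.075 2.885
endloop
endfacet
facet normal -0.037 0.511 0.859
outer loop
vertex -1.707 1.238 2.758
vertex -1.012 1.075 2.885
vertex -1.182 1.678 2.519
endloop
endfacet
facet normal -0.944 0.273 0.184
outer loop
vertex -1.933 0.834 2.199
vertex -1.707 1.238 2.758
vertex -1.752 1.529 2.095
endloop
endfacet
facet normal -0.620 -0.527 -0.581
outer loop
vertex -1.378 0.422 1.981
vertex -1.933 0.834 2.199
vertex -1.548 1.025 1.615
endloop
endfacet
facet normal 0.487 -0.787 -0.378
outer loop
vertex -0.808 0.571 2.405
vertex -1.378 0.422 1.981
vertex -0.853 0.862 1.742
endloop
endfacet
facet normal 0.847 -0.144 0.511
outer loop
vertex -1.012 1.075 2.885
vertex -0.808 0.571 2.405
vertex -0.627 1.266 2.301
endloop
endfacet

endsolid


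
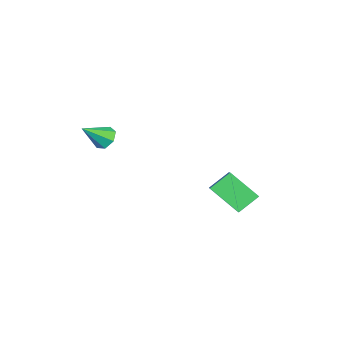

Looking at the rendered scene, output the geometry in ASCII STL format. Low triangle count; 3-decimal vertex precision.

solid 
facet normal -0.835 -0.167 -0.524
outer loop
vertex -2.727 1.657 -3.211
vertex -2.286 3.064 -4.361
vertex -2.086 0.835 -3.971
endloop
endfacet
facet normal -0.236 -0.753 0.615
outer loop
vertex -0.474 1.156 -2.959
vertex -2.727 1.657 -3.211
vertex -2.086 0.835 -3.971
endloop
endfacet
facet normal -0.835 -0.167 -0.524
outer loop
vertex -2.086 0.835 -3.971
vertex -2.286 3.064 -4.361
vertex -1.645 2.242 -5.121
endloop
endfacet
facet normal 0.497 -0.637 -0.589
outer loop
vertex -1.645 2.242 -5.121
vertex -0.474 1.156 -2.959
vertex -2.086 0.835 -3.971
endloop
endfacet
facet normal -0.497 0.637 0.589
outer loop
vertex -2.727 1.657 -3.211
vertex -0.674 3.385 -3.349
vertex -2.286 3.064 -4.361
endloop
endfacet
facet normal -0.236 -0.753 0.615
outer loop
vertex -1.115 1.978 -2.199
vertex -2.727 1.657 -3.211
vertex -0.474 1.156 -2.959
endloop
endfacet
facet normal -0.497 0.637 0.589
outer loop
vertex -1.115 1.978 -2.199
vertex -0.674 3.385 -3.349
vertex -2.727 1.657 -3.211
endloop
endfacet
facet normal 0.236 0.753 -0.615
outer loop
vertex -2.286 3.064 -4.361
vertex -0.674 3.385 -3.349
vertex -1.645 2.242 -5.121
endloop
endfacet
facet normal 0.497 -0.637 -0.589
outer loop
vertex -0.033 2.563 -4.109
vertex -0.474 1.156 -2.959
vertex -1.645 2.242 -5.121
endloop
endfacet
facet normal 0.236 0.753 -0.615
outer loop
vertex -1.645 2.242 -5.121
vertex -0.674 3.385 -3.349
vertex -0.033 2.563 -4.109
endloop
endfacet
facet normal 0.835 0.167 0.524
outer loop
vertex -0.033 2.563 -4.109
vertex -1.115 1.978 -2.199
vertex -0.474 1.156 -2.959
endloop
endfacet
facet normal 0.835 0.167 0.524
outer loop
vertex -0.674 3.385 -3.349
vertex -1.115 1.978 -2.199
vertex -0.033 2.563 -4.109
endloop
endfacet
facet normal -0.482 0.607 -0.631
outer loop
vertex 1.21 -3.665 0.176
vertex 0.946 -3.334 0.696
vertex 1.52 -3.214 0.373
endloop
endfacet
facet normal 0.826 -0.391 -0.405
outer loop
vertex 1.21 -3.665 0.176
vertex 1.52 -3.214 0.373
vertex 1.654 -4.226 1.624
endloop
endfacet
facet normal -0.483 0.606 -0.632
outer loop
vertex 1.52 -3.214 0.373
vertex 0.946 -3.334 0.696
vertex 1.398 -2.853 0.812
endloop
endfacet
facet normal 0.970 0.229 0.081
outer loop
vertex 1.52 -3.214 0.373
vertex 1.398 -2.853 0.812
vertex 1.654 -4.226 1.624
endloop
endfacet
facet normal -0.483 0.606 -0.632
outer loop
vertex 1.398 -2.853 0.812
vertex 0.946 -3.334 0.696
vertex 0.935 -2.855 1.164
endloop
endfacet
facet normal 0.521 0.504 0.688
outer loop
vertex 1.398 -2.853 0.812
vertex 0.935 -2.855 1.164
vertex 1.654 -4.226 1.624
endloop
endfacet
facet normal -0.481 0.607 -0.632
outer loop
vertex 0.935 -2.855 1.164
vertex 0.946 -3.334 0.696
vertex 0.48 -3.217 1.163
endloop
endfacet
facet normal -0.182 0.226 0.957
outer loop
vertex 0.935 -2.855 1.164
vertex 0.48 -3.217 1.163
vertex 1.654 -4.226 1.624
endloop
endfacet
facet normal -0.481 0.607 -0.632
outer loop
vertex 0.48 -3.217 1.163
vertex 0.946 -3.334 0.696
vertex 0.376 -3.667 0.81
endloop
endfacet
facet normal -0.610 -0.397 0.686
outer loop
vertex 0.48 -3.217 1.163
vertex 0.376 -3.667 0.81
vertex 1.654 -4.226 1.624
endloop
endfacet
facet normal -0.482 0.608 -0.631
outer loop
vertex 0.376 -3.667 0.81
vertex 0.946 -3.334 0.696
vertex 0.7 -3.866 0.371
endloop
endfacet
facet normal -0.441 -0.894 0.079
outer loop
vertex 0.376 -3.667 0.81
vertex 0.7 -3.866 0.371
vertex 1.654 -4.226 1.624
endloop
endfacet
facet normal -0.481 0.608 -0.631
outer loop
vertex 0.7 -3.866 0.371
vertex 0.946 -3.334 0.696
vertex 1.21 -3.665 0.176
endloop
endfacet
facet normal 0.196 -0.892 -0.406
outer loop
vertex 0.7 -3.866 0.371
vertex 1.21 -3.665 0.176
vertex 1.654 -4.226 1.624
endloop
endfacet

endsolid


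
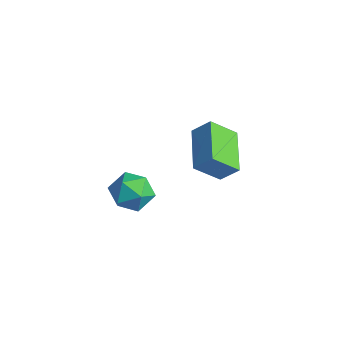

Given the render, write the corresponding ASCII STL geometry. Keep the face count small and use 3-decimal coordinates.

solid 
facet normal -0.967 -0.206 0.151
outer loop
vertex 3.001 -0.993 -0.845
vertex 3.234 -1.738 -0.368
vertex 3.13 -0.936 0.058
endloop
endfacet
facet normal -0.863 0.497 0.092
outer loop
vertex 3.001 -0.993 -0.845
vertex 3.13 -0.936 0.058
vertex 3.45 -0.279 -0.492
endloop
endfacet
facet normal -0.563 0.623 -0.544
outer loop
vertex 3.001 -0.993 -0.845
vertex 3.45 -0.279 -0.492
vertex 3.752 -0.676 -1.259
endloop
endfacet
facet normal -0.482 -0.002 -0.876
outer loop
vertex 3.001 -0.993 -0.845
vertex 3.752 -0.676 -1.259
vertex 3.618 -1.578 -1.183
endloop
endfacet
facet normal -0.732 -0.515 -0.446
outer loop
vertex 3.001 -0.993 -0.845
vertex 3.618 -1.578 -1.183
vertex 3.234 -1.738 -0.368
endloop
endfacet
facet normal -0.400 0.695 0.598
outer loop
vertex 3.45 -0.279 -0.492
vertex 3.13 -0.936 0.058
vertex 3.962 -0.582 0.203
endloop
endfacet
facet normal -0.567 -0.442 0.695
outer loop
vertex 3.13 -0.936 0.058
vertex 3.234 -1.738 -0.368
vertex 3.828 -1.484 0.279
endloop
endfacet
facet normal -0.187 -0.943 -0.273
outer loop
vertex 3.234 -1.738 -0.368
vertex 3.618 -1.578 -1.183
vertex 4.13 -1.881 -0.488
endloop
endfacet
facet normal 0.217 -0.114 -0.969
outer loop
vertex 3.618 -1.578 -1.183
vertex 3.752 -0.676 -1.259
vertex 4.45 -1.224 -1.038
endloop
endfacet
facet normal 0.086 0.898 -0.431
outer loop
vertex 3.752 -0.676 -1.259
vertex 3.45 -0.279 -0.492
vertex 4.346 -0.422 -0.612
endloop
endfacet
facet normal 0.482 0.002 0.876
outer loop
vertex 4.579 -1.167 -0.135
vertex 3.962 -0.582 0.203
vertex 3.828 -1.484 0.279
endloop
endfacet
facet normal 0.563 -0.623 0.544
outer loop
vertex 4.579 -1.167 -0.135
vertex 3.828 -1.484 0.279
vertex 4.13 -1.881 -0.488
endloop
endfacet
facet normal 0.863 -0.497 -0.092
outer loop
vertex 4.579 -1.167 -0.135
vertex 4.13 -1.881 -0.488
vertex 4.45 -1.224 -1.038
endloop
endfacet
facet normal 0.967 0.206 -0.151
outer loop
vertex 4.579 -1.167 -0.135
vertex 4.45 -1.224 -1.038
vertex 4.346 -0.422 -0.612
endloop
endfacet
facet normal 0.732 0.515 0.446
outer loop
vertex 4.579 -1.167 -0.135
vertex 4.346 -0.422 -0.612
vertex 3.962 -0.582 0.203
endloop
endfacet
facet normal -0.217 0.114 0.969
outer loop
vertex 3.828 -1.484 0.279
vertex 3.962 -0.582 0.203
vertex 3.13 -0.936 0.058
endloop
endfacet
facet normal -0.086 -0.898 0.431
outer loop
vertex 4.13 -1.881 -0.488
vertex 3.828 -1.484 0.279
vertex 3.234 -1.738 -0.368
endloop
endfacet
facet normal 0.400 -0.695 -0.598
outer loop
vertex 4.45 -1.224 -1.038
vertex 4.13 -1.881 -0.488
vertex 3.618 -1.578 -1.183
endloop
endfacet
facet normal 0.567 0.442 -0.695
outer loop
vertex 4.346 -0.422 -0.612
vertex 4.45 -1.224 -1.038
vertex 3.752 -0.676 -1.259
endloop
endfacet
facet normal 0.187 0.943 0.273
outer loop
vertex 3.962 -0.582 0.203
vertex 4.346 -0.422 -0.612
vertex 3.45 -0.279 -0.492
endloop
endfacet
facet normal -0.524 -0.480 -0.704
outer loop
vertex 3.478 1.748 -0.77
vertex 1.854 2.752 -0.245
vertex 3.797 2.744 -1.686
endloop
endfacet
facet normal 0.820 -0.507 -0.265
outer loop
vertex 4.326 3.228 -0.975
vertex 3.478 1.748 -0.77
vertex 3.797 2.744 -1.686
endloop
endfacet
facet normal -0.524 -0.480 -0.704
outer loop
vertex 3.797 2.744 -1.686
vertex 1.854 2.752 -0.245
vertex 2.173 3.748 -1.161
endloop
endfacet
facet normal 0.230 0.716 -0.659
outer loop
vertex 2.173 3.748 -1.161
vertex 4.326 3.228 -0.975
vertex 3.797 2.744 -1.686
endloop
endfacet
facet normal -0.230 -0.716 0.659
outer loop
vertex 3.478 1.748 -0.77
vertex 2.383 3.236 0.466
vertex 1.854 2.752 -0.245
endloop
endfacet
facet normal 0.820 -0.507 -0.265
outer loop
vertex 4.007 2.232 -0.059
vertex 3.478 1.748 -0.77
vertex 4.326 3.228 -0.975
endloop
endfacet
facet normal -0.230 -0.716 0.659
outer loop
vertex 4.007 2.232 -0.059
vertex 2.383 3.236 0.466
vertex 3.478 1.748 -0.77
endloop
endfacet
facet normal -0.820 0.507 0.265
outer loop
vertex 1.854 2.752 -0.245
vertex 2.383 3.236 0.466
vertex 2.173 3.748 -1.161
endloop
endfacet
facet normal 0.230 0.716 -0.659
outer loop
vertex 2.702 4.232 -0.45
vertex 4.326 3.228 -0.975
vertex 2.173 3.748 -1.161
endloop
endfacet
facet normal -0.820 0.507 0.265
outer loop
vertex 2.173 3.748 -1.161
vertex 2.383 3.236 0.466
vertex 2.702 4.232 -0.45
endloop
endfacet
facet normal 0.524 0.480 0.704
outer loop
vertex 2.702 4.232 -0.45
vertex 4.007 2.232 -0.059
vertex 4.326 3.228 -0.975
endloop
endfacet
facet normal 0.524 0.480 0.704
outer loop
vertex 2.383 3.236 0.466
vertex 4.007 2.232 -0.059
vertex 2.702 4.232 -0.45
endloop
endfacet

endsolid
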